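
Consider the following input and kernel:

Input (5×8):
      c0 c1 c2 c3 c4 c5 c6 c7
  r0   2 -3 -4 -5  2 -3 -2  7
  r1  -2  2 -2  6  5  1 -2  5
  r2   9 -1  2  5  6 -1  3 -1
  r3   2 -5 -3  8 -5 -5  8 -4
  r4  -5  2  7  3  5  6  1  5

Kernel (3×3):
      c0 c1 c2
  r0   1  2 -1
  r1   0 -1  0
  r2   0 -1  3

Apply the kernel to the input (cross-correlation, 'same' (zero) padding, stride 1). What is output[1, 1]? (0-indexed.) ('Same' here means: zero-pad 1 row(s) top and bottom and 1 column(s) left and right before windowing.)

5

The receptive field on the zero-padded input at this output position is [2 -3 -4 / -2 2 -2 / 9 -1 2]. Elementwise product with the kernel and sum: 2·1 + -3·2 + -4·-1 + 2·-1 + -1·-1 + 2·3.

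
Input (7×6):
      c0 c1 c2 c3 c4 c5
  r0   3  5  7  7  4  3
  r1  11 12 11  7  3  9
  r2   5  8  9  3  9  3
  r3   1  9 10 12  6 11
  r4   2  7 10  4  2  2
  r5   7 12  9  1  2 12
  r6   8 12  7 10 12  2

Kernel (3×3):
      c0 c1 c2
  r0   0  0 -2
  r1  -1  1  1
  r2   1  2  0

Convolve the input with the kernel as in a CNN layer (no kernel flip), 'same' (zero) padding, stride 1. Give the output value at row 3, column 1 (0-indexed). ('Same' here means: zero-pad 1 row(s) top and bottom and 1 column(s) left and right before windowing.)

The receptive field on the zero-padded input at this output position is [5 8 9 / 1 9 10 / 2 7 10]. Elementwise product with the kernel and sum: 9·-2 + 1·-1 + 9·1 + 10·1 + 2·1 + 7·2.

16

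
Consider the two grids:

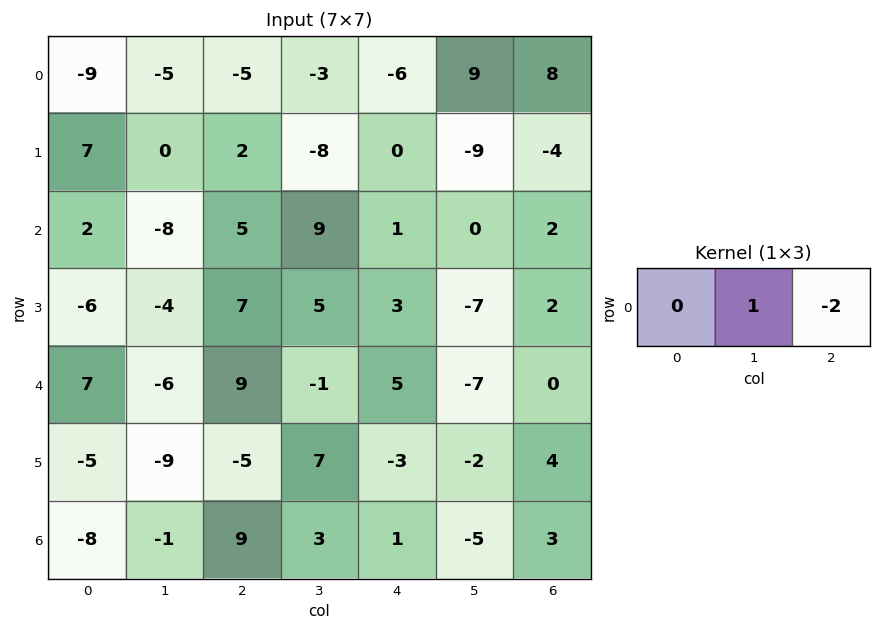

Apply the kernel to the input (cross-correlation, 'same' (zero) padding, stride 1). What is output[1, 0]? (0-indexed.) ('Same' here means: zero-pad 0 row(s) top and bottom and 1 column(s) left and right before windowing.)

7

The receptive field on the zero-padded input at this output position is [0 7 0]. Elementwise product with the kernel and sum: 7·1 + 0·-2.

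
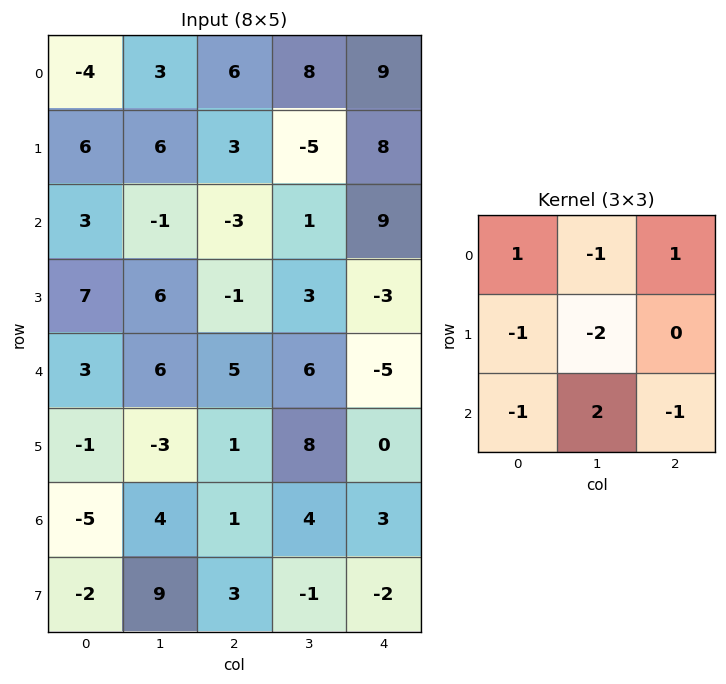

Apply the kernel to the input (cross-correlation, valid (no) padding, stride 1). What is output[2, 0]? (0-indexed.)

-14

The receptive field on the input at this output position is [3 -1 -3 / 7 6 -1 / 3 6 5]. Elementwise product with the kernel and sum: 3·1 + -1·-1 + -3·1 + 7·-1 + 6·-2 + 3·-1 + 6·2 + 5·-1.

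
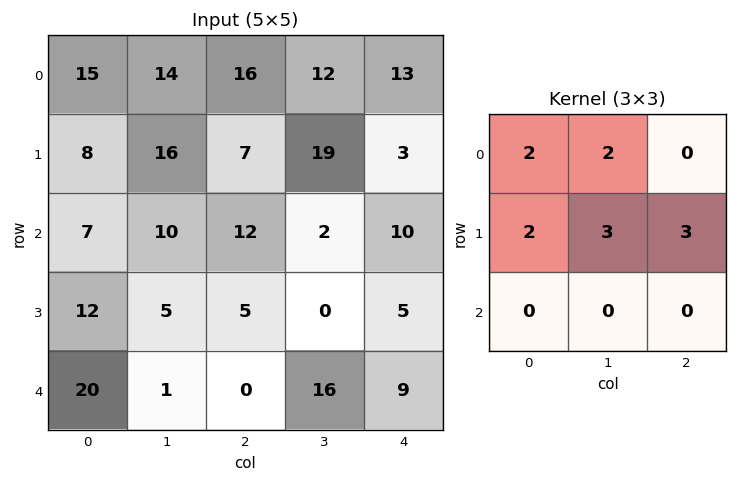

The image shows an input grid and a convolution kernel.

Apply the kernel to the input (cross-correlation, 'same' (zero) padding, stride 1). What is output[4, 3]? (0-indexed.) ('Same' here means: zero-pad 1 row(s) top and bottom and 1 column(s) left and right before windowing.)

85

The receptive field on the zero-padded input at this output position is [5 0 5 / 0 16 9 / 0 0 0]. Elementwise product with the kernel and sum: 5·2 + 0·2 + 0·2 + 16·3 + 9·3.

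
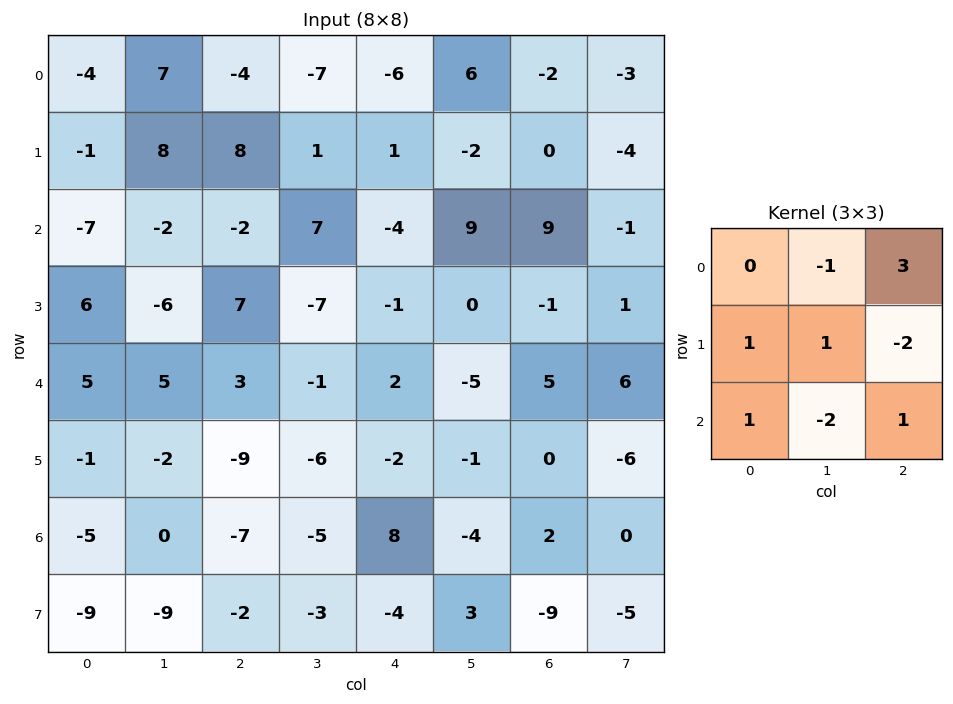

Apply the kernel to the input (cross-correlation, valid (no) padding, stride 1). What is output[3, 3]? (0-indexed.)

9

The receptive field on the input at this output position is [-7 -1 0 / -1 2 -5 / -6 -2 -1]. Elementwise product with the kernel and sum: -1·-1 + 0·3 + -1·1 + 2·1 + -5·-2 + -6·1 + -2·-2 + -1·1.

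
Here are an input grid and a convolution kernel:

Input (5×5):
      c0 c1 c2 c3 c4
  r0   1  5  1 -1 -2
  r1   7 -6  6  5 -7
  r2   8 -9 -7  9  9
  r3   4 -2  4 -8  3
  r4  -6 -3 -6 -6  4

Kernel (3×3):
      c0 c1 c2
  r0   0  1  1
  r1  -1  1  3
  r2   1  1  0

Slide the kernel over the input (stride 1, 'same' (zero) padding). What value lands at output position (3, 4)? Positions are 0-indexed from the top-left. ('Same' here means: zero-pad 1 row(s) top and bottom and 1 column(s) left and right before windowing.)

18

The receptive field on the zero-padded input at this output position is [9 9 0 / -8 3 0 / -6 4 0]. Elementwise product with the kernel and sum: 9·1 + 0·1 + -8·-1 + 3·1 + 0·3 + -6·1 + 4·1.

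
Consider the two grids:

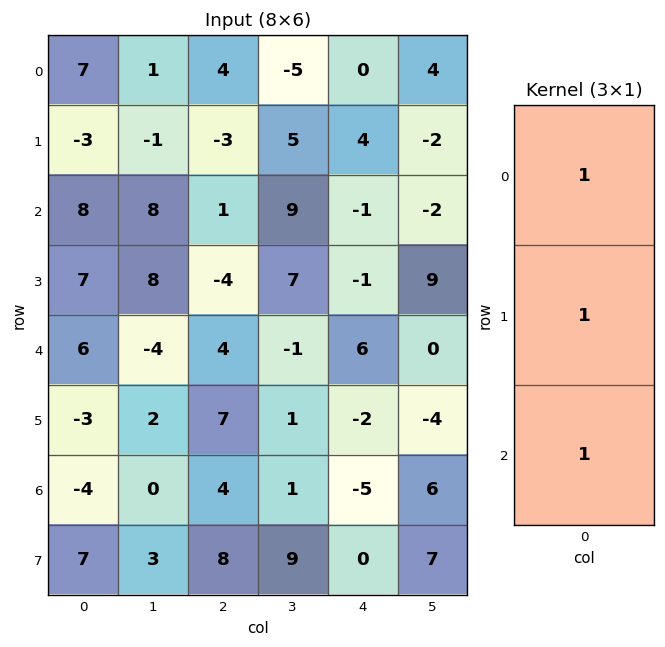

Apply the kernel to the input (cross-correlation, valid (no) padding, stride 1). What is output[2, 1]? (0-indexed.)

The receptive field on the input at this output position is [8 / 8 / -4]. Elementwise product with the kernel and sum: 8·1 + 8·1 + -4·1.

12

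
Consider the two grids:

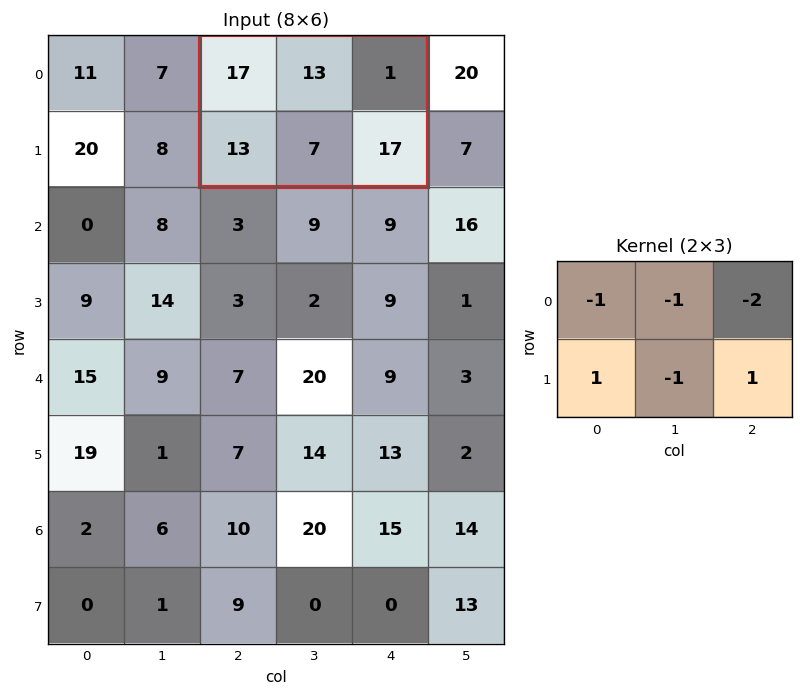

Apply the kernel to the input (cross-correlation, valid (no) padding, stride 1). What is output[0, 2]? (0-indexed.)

-9

The receptive field on the input at this output position is [17 13 1 / 13 7 17]. Elementwise product with the kernel and sum: 17·-1 + 13·-1 + 1·-2 + 13·1 + 7·-1 + 17·1.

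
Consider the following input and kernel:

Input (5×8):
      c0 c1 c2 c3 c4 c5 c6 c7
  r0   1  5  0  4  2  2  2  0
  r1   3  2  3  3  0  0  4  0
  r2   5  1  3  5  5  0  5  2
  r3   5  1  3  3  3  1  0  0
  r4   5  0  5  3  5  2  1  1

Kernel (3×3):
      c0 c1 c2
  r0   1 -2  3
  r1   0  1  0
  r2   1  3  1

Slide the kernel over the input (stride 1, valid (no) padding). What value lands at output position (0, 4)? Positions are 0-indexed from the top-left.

The receptive field on the input at this output position is [2 2 2 / 0 0 4 / 5 0 5]. Elementwise product with the kernel and sum: 2·1 + 2·-2 + 2·3 + 0·1 + 5·1 + 0·3 + 5·1.

14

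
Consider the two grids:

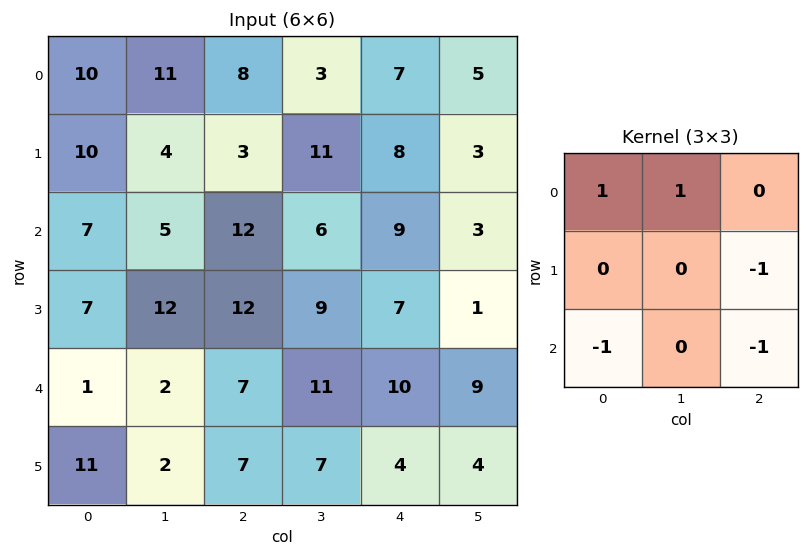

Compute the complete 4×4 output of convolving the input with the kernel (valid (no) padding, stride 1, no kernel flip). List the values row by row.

-1 -3 -18 -2
-17 -20 -14 6
-8 -5 -6 -6
-6 4 0 -4

Output[0,0]: The receptive field on the input at this output position is [10 11 8 / 10 4 3 / 7 5 12]. Elementwise product with the kernel and sum: 10·1 + 11·1 + 3·-1 + 7·-1 + 12·-1.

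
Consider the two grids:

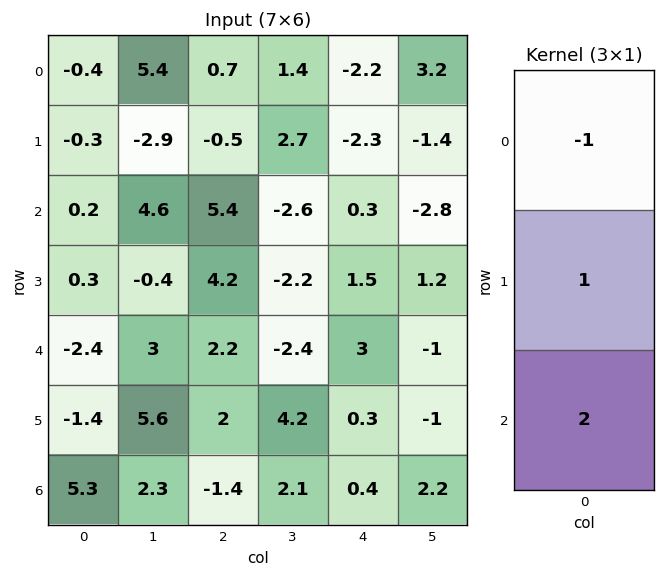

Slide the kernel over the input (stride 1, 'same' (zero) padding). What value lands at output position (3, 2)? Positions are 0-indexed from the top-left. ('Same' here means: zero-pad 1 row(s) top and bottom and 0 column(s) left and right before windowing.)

3.2

The receptive field on the zero-padded input at this output position is [5.4 / 4.2 / 2.2]. Elementwise product with the kernel and sum: 5.4·-1 + 4.2·1 + 2.2·2.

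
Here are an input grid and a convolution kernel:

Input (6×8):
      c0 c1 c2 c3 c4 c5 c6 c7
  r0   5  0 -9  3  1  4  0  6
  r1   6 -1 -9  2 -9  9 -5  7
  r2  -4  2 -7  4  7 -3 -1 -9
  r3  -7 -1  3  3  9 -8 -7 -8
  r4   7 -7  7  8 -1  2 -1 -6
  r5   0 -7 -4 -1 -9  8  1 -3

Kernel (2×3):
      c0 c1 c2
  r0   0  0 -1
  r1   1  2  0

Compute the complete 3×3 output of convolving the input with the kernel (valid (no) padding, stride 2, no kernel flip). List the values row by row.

Output[0,0]: The receptive field on the input at this output position is [5 0 -9 / 6 -1 -9]. Elementwise product with the kernel and sum: -9·-1 + 6·1 + -1·2.
Output[0,1]: The receptive field on the input at this output position is [-9 3 1 / -9 2 -9]. Elementwise product with the kernel and sum: 1·-1 + -9·1 + 2·2.

13 -6 9
-2 2 -6
-21 -5 8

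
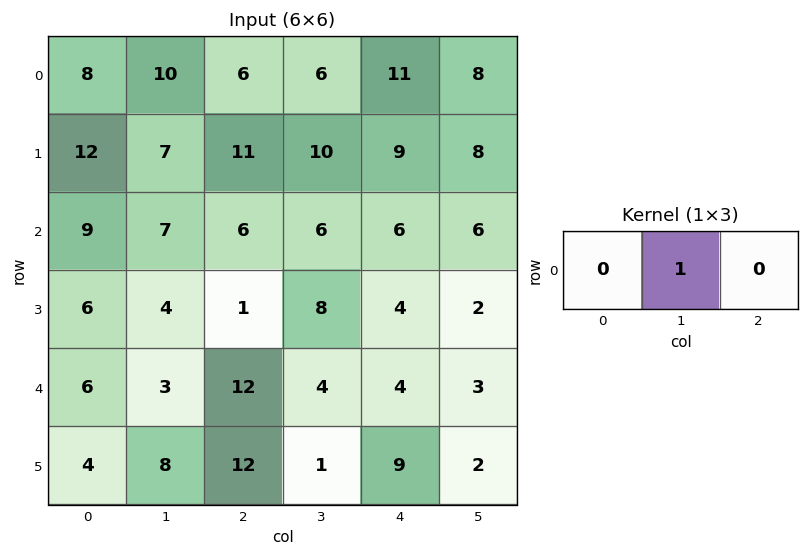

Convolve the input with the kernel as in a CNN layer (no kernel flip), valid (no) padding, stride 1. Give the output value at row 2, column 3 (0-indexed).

6

The receptive field on the input at this output position is [6 6 6]. Elementwise product with the kernel and sum: 6·1.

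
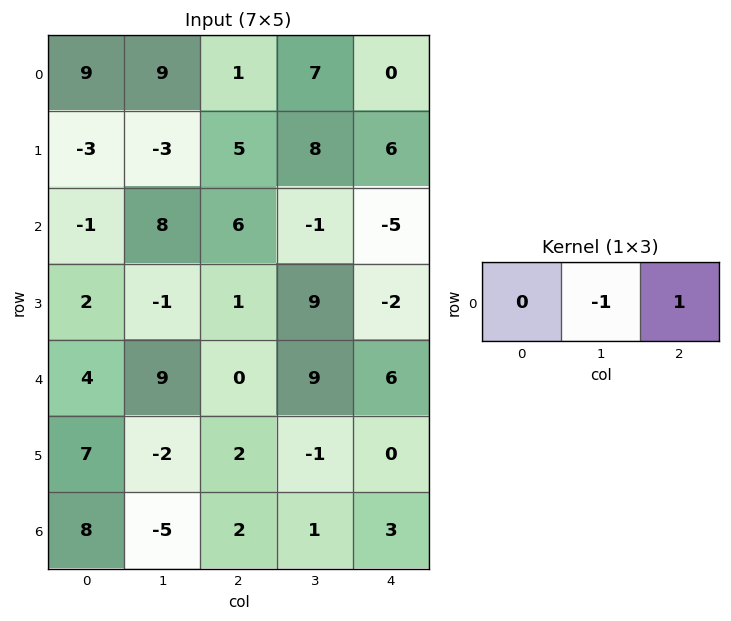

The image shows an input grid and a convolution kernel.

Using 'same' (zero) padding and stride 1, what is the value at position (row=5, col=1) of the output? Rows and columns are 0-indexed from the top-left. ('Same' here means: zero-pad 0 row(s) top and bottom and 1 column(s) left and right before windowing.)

4

The receptive field on the zero-padded input at this output position is [7 -2 2]. Elementwise product with the kernel and sum: -2·-1 + 2·1.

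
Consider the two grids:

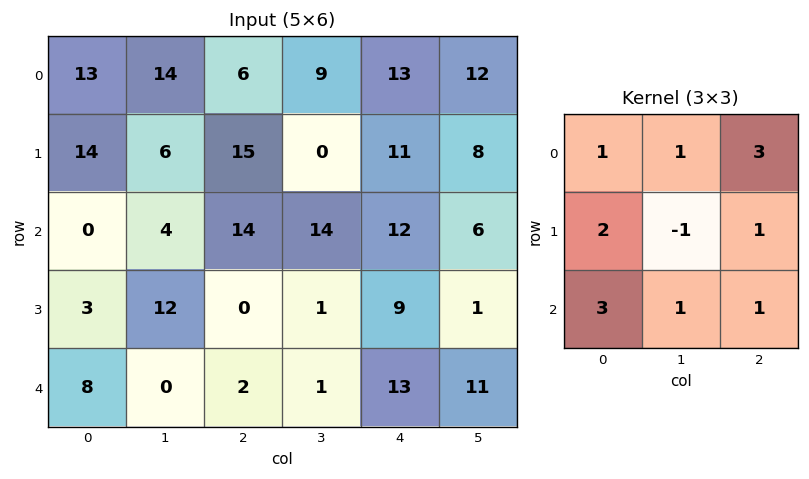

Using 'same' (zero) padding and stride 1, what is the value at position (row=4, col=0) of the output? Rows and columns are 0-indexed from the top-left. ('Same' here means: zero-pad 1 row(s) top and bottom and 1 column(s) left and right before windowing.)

The receptive field on the zero-padded input at this output position is [0 3 12 / 0 8 0 / 0 0 0]. Elementwise product with the kernel and sum: 0·1 + 3·1 + 12·3 + 0·2 + 8·-1 + 0·1 + 0·3 + 0·1 + 0·1.

31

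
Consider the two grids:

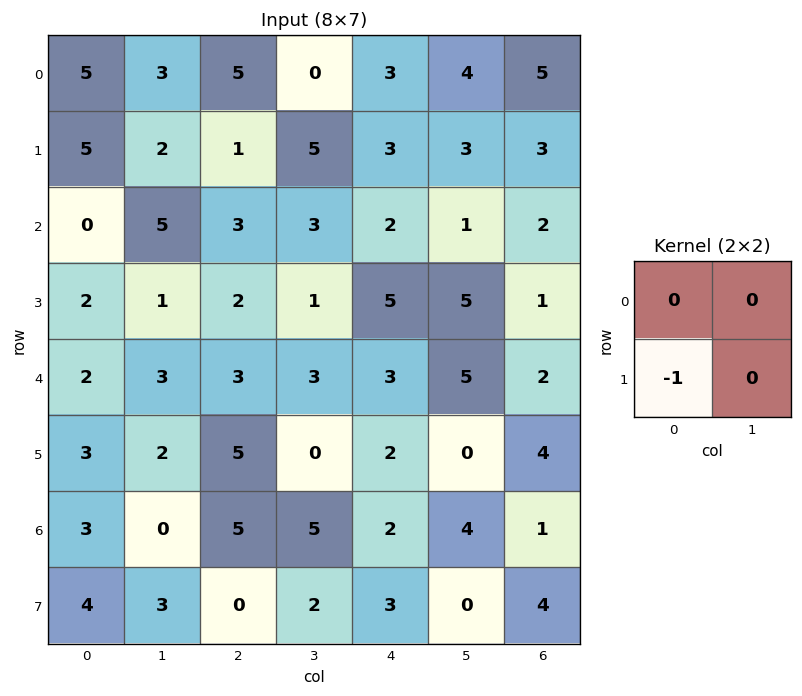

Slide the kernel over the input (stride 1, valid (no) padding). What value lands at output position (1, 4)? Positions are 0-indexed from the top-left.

-2

The receptive field on the input at this output position is [3 3 / 2 1]. Elementwise product with the kernel and sum: 2·-1.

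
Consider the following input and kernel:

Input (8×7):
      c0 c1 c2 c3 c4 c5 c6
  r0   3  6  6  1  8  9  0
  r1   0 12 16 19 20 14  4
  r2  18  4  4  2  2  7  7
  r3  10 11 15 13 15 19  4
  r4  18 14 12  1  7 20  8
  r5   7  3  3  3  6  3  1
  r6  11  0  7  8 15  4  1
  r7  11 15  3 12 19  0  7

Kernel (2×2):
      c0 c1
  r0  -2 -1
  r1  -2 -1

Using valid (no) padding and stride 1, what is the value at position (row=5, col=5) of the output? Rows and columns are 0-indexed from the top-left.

-16

The receptive field on the input at this output position is [3 1 / 4 1]. Elementwise product with the kernel and sum: 3·-2 + 1·-1 + 4·-2 + 1·-1.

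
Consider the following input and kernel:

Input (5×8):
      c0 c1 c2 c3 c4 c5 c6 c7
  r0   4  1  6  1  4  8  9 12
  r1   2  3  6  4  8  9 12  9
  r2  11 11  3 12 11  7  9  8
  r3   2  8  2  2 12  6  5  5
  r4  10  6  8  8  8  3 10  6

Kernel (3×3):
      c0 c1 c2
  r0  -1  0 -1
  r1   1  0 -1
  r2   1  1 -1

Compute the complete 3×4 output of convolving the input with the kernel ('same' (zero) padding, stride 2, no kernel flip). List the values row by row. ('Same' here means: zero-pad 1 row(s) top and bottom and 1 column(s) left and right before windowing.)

Output[0,0]: The receptive field on the zero-padded input at this output position is [0 0 0 / 0 4 1 / 0 2 3]. Elementwise product with the kernel and sum: 0·-1 + 0·-1 + 0·1 + 1·-1 + 0·1 + 2·1 + 3·-1.
Output[0,1]: The receptive field on the zero-padded input at this output position is [0 0 0 / 1 6 1 / 3 6 4]. Elementwise product with the kernel and sum: 0·-1 + 0·-1 + 1·1 + 1·-1 + 3·1 + 6·1 + 4·-1.

-2 5 -4 8
-20 0 0 -13
-14 -12 -3 -14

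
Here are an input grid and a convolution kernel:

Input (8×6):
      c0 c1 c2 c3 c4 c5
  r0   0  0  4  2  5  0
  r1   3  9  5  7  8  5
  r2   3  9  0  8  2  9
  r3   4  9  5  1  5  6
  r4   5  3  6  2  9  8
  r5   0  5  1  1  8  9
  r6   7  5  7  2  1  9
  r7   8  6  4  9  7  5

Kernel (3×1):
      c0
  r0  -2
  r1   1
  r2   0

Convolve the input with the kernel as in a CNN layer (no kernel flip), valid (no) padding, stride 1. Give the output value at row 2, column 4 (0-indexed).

The receptive field on the input at this output position is [2 / 5 / 9]. Elementwise product with the kernel and sum: 2·-2 + 5·1.

1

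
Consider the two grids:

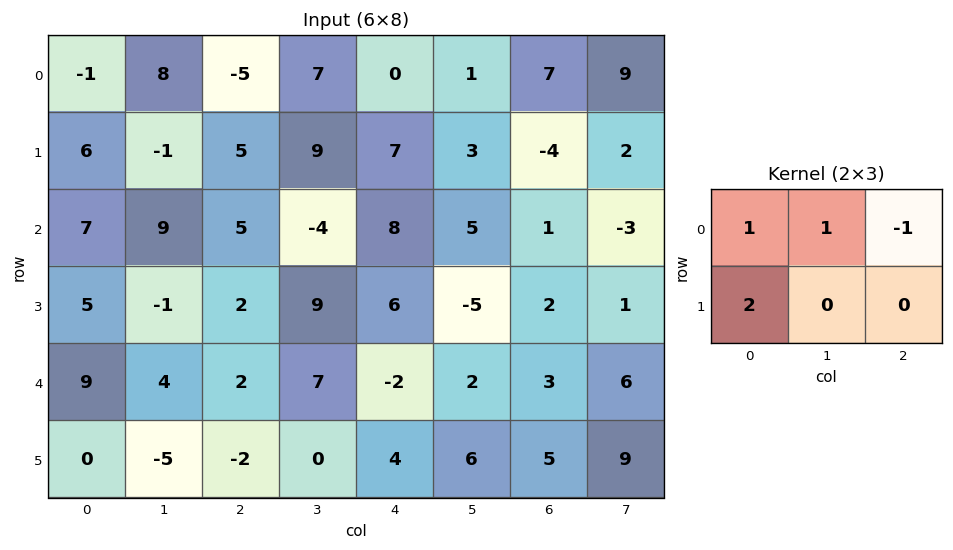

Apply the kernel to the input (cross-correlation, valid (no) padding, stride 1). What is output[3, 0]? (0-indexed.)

The receptive field on the input at this output position is [5 -1 2 / 9 4 2]. Elementwise product with the kernel and sum: 5·1 + -1·1 + 2·-1 + 9·2.

20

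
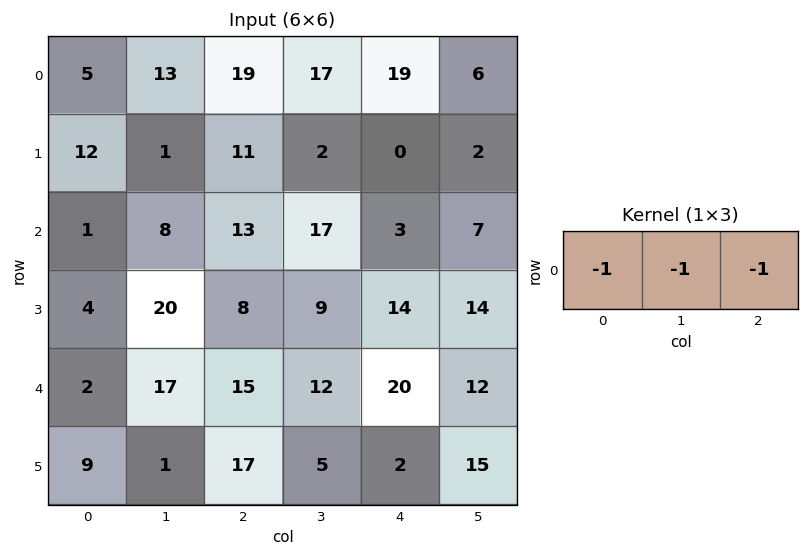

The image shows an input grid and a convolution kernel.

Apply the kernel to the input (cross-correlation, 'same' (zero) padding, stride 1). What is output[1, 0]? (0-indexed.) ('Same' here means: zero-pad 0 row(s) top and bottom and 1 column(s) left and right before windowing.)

The receptive field on the zero-padded input at this output position is [0 12 1]. Elementwise product with the kernel and sum: 0·-1 + 12·-1 + 1·-1.

-13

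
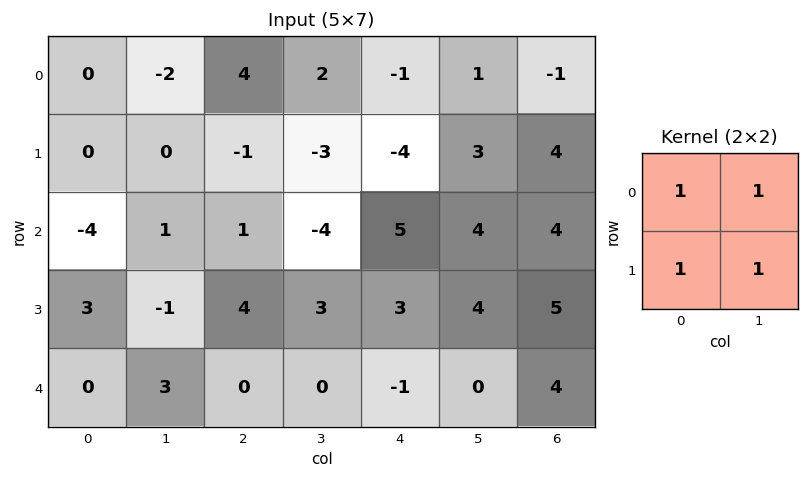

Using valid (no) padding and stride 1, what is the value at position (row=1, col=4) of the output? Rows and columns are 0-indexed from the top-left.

The receptive field on the input at this output position is [-4 3 / 5 4]. Elementwise product with the kernel and sum: -4·1 + 3·1 + 5·1 + 4·1.

8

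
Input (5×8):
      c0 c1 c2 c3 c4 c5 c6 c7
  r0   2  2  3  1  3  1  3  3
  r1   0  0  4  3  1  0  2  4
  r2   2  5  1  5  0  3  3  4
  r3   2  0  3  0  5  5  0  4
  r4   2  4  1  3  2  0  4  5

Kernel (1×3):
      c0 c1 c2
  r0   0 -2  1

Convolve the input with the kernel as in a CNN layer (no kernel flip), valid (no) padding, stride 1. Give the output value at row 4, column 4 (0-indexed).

4

The receptive field on the input at this output position is [2 0 4]. Elementwise product with the kernel and sum: 0·-2 + 4·1.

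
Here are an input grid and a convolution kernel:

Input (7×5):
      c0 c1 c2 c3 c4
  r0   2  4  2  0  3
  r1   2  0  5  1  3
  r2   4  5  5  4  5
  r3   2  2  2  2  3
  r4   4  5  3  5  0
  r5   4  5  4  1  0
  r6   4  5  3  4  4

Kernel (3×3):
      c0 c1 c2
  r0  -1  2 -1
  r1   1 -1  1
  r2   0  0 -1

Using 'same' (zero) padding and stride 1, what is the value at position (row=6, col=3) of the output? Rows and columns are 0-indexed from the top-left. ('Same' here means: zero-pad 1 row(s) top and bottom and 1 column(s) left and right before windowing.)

1

The receptive field on the zero-padded input at this output position is [4 1 0 / 3 4 4 / 0 0 0]. Elementwise product with the kernel and sum: 4·-1 + 1·2 + 0·-1 + 3·1 + 4·-1 + 4·1 + 0·-1.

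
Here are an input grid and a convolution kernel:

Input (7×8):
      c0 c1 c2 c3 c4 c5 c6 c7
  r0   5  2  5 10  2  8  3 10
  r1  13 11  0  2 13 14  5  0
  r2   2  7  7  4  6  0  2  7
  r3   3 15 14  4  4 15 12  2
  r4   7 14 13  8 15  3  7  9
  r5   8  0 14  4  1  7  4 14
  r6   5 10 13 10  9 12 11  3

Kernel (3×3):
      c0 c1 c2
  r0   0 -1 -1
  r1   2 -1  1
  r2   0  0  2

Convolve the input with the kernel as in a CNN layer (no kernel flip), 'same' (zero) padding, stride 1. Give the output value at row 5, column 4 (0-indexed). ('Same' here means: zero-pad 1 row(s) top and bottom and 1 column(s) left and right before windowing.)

The receptive field on the zero-padded input at this output position is [8 15 3 / 4 1 7 / 10 9 12]. Elementwise product with the kernel and sum: 15·-1 + 3·-1 + 4·2 + 1·-1 + 7·1 + 12·2.

20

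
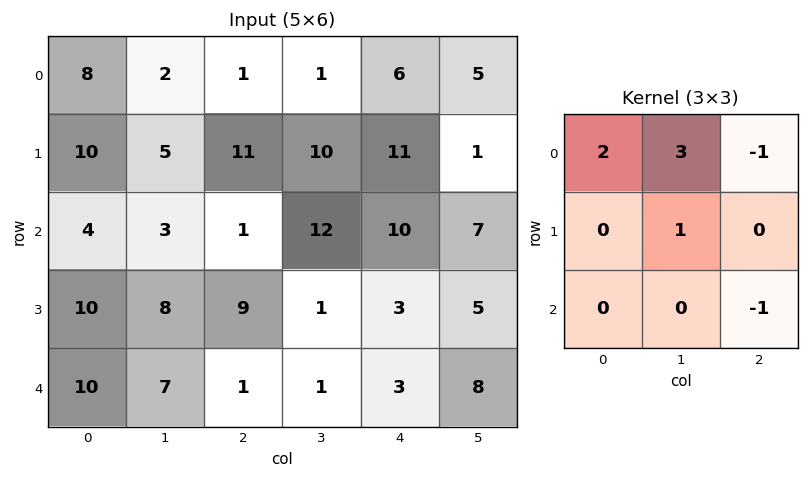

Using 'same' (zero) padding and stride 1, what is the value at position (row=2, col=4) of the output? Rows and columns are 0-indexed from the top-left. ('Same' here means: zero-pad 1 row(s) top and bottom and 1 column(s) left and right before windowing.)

57

The receptive field on the zero-padded input at this output position is [10 11 1 / 12 10 7 / 1 3 5]. Elementwise product with the kernel and sum: 10·2 + 11·3 + 1·-1 + 10·1 + 5·-1.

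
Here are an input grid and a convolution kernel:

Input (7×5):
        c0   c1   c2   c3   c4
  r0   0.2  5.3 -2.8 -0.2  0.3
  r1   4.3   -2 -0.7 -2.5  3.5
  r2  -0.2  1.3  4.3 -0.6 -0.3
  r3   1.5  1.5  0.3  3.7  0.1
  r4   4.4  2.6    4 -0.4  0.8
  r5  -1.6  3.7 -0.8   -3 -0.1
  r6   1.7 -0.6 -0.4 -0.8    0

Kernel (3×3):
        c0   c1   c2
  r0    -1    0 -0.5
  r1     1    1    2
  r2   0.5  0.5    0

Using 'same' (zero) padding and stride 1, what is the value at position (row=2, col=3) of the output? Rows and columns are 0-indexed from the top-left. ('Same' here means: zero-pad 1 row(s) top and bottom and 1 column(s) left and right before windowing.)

4.05

The receptive field on the zero-padded input at this output position is [-0.7 -2.5 3.5 / 4.3 -0.6 -0.3 / 0.3 3.7 0.1]. Elementwise product with the kernel and sum: -0.7·-1 + 3.5·-0.5 + 4.3·1 + -0.6·1 + -0.3·2 + 0.3·0.5 + 3.7·0.5.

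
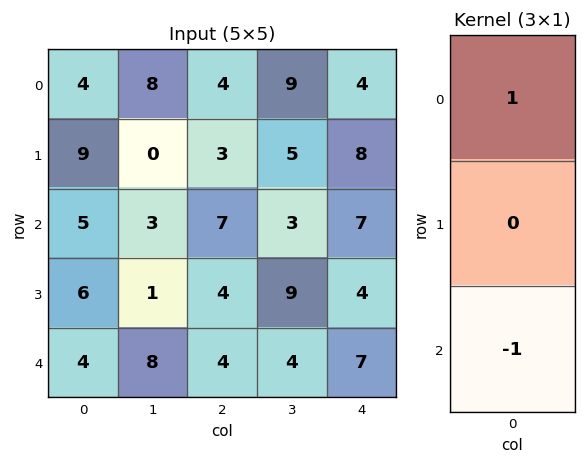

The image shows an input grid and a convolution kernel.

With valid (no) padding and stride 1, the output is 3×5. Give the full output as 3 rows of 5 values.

Output[0,0]: The receptive field on the input at this output position is [4 / 9 / 5]. Elementwise product with the kernel and sum: 4·1 + 5·-1.
Output[0,1]: The receptive field on the input at this output position is [8 / 0 / 3]. Elementwise product with the kernel and sum: 8·1 + 3·-1.

-1 5 -3 6 -3
3 -1 -1 -4 4
1 -5 3 -1 0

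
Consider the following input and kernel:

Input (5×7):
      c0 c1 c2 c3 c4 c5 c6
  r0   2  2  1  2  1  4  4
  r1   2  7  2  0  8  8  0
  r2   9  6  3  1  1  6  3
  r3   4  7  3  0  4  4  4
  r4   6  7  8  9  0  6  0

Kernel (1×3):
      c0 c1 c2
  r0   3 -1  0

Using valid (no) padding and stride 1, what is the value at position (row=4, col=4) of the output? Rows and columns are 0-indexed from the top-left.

-6

The receptive field on the input at this output position is [0 6 0]. Elementwise product with the kernel and sum: 0·3 + 6·-1.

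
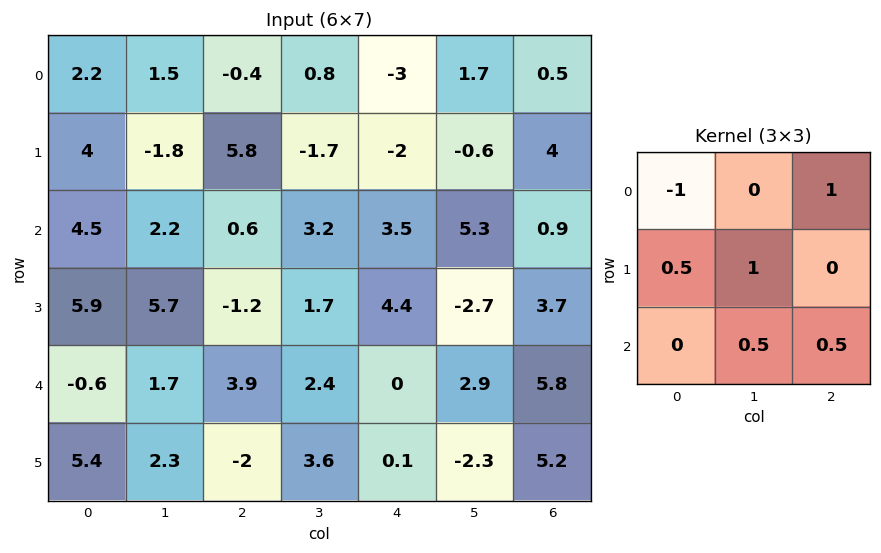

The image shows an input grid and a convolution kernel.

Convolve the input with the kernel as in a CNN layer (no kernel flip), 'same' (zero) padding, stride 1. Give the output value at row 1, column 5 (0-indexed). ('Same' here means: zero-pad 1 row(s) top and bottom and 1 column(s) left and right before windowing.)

The receptive field on the zero-padded input at this output position is [-3 1.7 0.5 / -2 -0.6 4 / 3.5 5.3 0.9]. Elementwise product with the kernel and sum: -3·-1 + 0.5·1 + -2·0.5 + -0.6·1 + 5.3·0.5 + 0.9·0.5.

5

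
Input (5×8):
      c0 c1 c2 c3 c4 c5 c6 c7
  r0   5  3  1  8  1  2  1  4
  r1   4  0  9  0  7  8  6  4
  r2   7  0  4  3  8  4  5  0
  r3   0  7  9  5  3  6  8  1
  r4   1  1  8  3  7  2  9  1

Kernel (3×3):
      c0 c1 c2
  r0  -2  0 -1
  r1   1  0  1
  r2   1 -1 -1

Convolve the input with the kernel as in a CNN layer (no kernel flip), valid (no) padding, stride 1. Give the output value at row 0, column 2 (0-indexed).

The receptive field on the input at this output position is [1 8 1 / 9 0 7 / 4 3 8]. Elementwise product with the kernel and sum: 1·-2 + 1·-1 + 9·1 + 7·1 + 4·1 + 3·-1 + 8·-1.

6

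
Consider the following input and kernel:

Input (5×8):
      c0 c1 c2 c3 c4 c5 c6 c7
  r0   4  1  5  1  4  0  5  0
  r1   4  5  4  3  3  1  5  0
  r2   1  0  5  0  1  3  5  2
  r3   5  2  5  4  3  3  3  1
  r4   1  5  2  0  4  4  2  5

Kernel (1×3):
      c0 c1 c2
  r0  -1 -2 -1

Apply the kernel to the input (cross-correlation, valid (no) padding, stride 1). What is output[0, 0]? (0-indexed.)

The receptive field on the input at this output position is [4 1 5]. Elementwise product with the kernel and sum: 4·-1 + 1·-2 + 5·-1.

-11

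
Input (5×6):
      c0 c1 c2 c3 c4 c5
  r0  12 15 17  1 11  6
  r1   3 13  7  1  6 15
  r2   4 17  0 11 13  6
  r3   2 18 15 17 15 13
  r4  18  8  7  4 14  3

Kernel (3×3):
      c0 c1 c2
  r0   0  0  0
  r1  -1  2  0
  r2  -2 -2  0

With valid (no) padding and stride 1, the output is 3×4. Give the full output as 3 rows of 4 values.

-19 -33 -27 -37
-10 -83 -42 -49
-18 -18 -3 -23

Output[0,0]: The receptive field on the input at this output position is [12 15 17 / 3 13 7 / 4 17 0]. Elementwise product with the kernel and sum: 3·-1 + 13·2 + 4·-2 + 17·-2.
Output[0,1]: The receptive field on the input at this output position is [15 17 1 / 13 7 1 / 17 0 11]. Elementwise product with the kernel and sum: 13·-1 + 7·2 + 17·-2 + 0·-2.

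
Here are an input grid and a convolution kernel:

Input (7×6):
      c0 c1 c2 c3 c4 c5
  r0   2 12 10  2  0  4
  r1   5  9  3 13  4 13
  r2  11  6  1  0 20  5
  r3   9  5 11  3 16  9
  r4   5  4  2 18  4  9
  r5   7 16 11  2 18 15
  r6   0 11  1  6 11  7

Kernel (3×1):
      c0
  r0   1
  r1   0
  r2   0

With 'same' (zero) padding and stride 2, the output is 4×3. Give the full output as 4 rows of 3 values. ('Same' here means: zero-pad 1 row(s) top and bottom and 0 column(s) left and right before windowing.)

Output[0,0]: The receptive field on the zero-padded input at this output position is [0 / 2 / 5]. Elementwise product with the kernel and sum: 0·1.
Output[0,1]: The receptive field on the zero-padded input at this output position is [0 / 10 / 3]. Elementwise product with the kernel and sum: 0·1.

0 0 0
5 3 4
9 11 16
7 11 18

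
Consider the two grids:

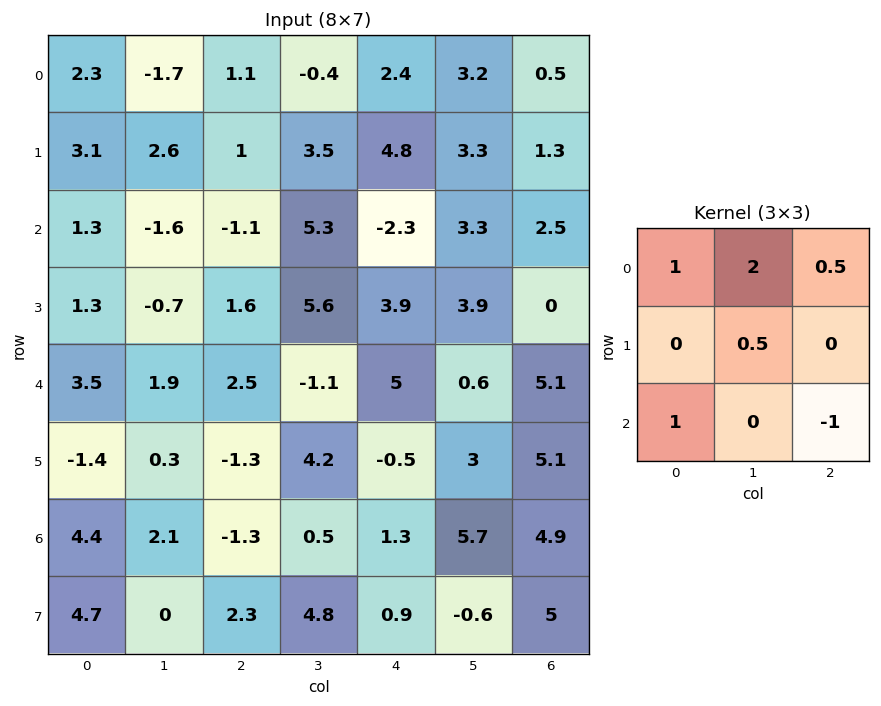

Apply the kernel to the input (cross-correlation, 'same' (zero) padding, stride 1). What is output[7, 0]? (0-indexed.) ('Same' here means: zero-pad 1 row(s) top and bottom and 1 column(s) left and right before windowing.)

The receptive field on the zero-padded input at this output position is [0 4.4 2.1 / 0 4.7 0 / 0 0 0]. Elementwise product with the kernel and sum: 0·1 + 4.4·2 + 2.1·0.5 + 4.7·0.5 + 0·1 + 0·-1.

12.2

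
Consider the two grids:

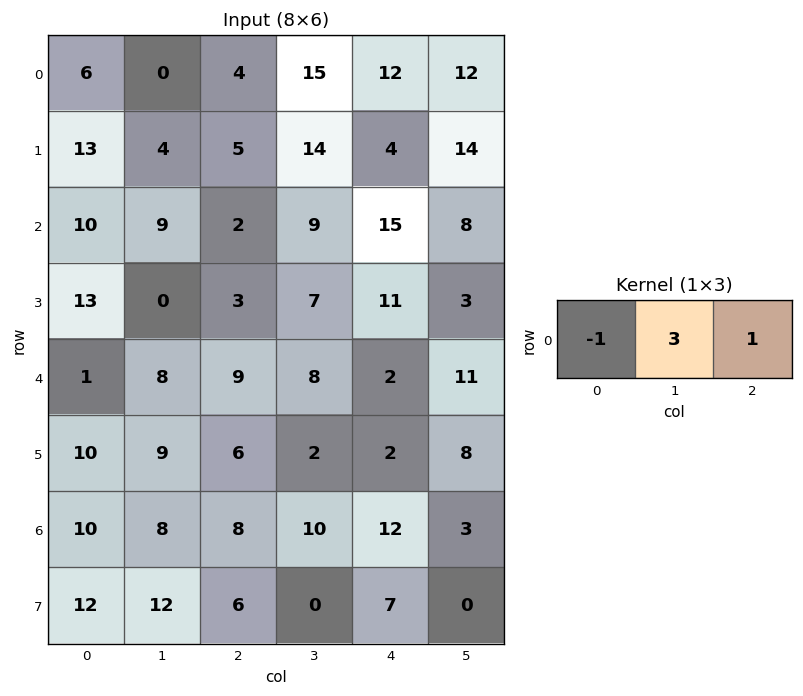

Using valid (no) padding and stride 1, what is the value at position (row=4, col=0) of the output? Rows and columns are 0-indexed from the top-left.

The receptive field on the input at this output position is [1 8 9]. Elementwise product with the kernel and sum: 1·-1 + 8·3 + 9·1.

32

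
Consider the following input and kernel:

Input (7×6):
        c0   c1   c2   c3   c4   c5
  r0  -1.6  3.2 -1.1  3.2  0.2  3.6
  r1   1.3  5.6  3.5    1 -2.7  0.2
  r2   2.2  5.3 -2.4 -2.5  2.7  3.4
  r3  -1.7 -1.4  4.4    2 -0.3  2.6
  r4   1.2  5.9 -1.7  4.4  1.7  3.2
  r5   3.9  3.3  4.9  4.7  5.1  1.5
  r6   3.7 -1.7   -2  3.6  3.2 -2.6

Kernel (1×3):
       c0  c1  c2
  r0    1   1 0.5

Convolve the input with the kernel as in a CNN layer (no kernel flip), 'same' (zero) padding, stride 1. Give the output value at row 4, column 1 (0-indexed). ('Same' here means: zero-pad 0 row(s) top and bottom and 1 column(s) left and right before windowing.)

The receptive field on the zero-padded input at this output position is [1.2 5.9 -1.7]. Elementwise product with the kernel and sum: 1.2·1 + 5.9·1 + -1.7·0.5.

6.25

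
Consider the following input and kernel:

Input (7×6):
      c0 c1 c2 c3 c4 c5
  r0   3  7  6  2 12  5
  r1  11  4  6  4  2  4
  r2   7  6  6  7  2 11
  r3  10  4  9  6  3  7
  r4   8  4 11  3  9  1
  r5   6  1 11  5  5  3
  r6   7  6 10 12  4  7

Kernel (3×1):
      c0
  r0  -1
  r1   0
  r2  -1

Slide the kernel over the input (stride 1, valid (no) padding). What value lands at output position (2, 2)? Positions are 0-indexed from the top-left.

The receptive field on the input at this output position is [6 / 9 / 11]. Elementwise product with the kernel and sum: 6·-1 + 11·-1.

-17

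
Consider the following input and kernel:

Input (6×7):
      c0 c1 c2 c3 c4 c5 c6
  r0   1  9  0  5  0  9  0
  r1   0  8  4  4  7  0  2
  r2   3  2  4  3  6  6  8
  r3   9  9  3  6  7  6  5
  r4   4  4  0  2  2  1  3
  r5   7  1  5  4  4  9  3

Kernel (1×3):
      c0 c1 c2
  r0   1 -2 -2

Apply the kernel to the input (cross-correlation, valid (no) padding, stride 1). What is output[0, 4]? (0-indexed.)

The receptive field on the input at this output position is [0 9 0]. Elementwise product with the kernel and sum: 0·1 + 9·-2 + 0·-2.

-18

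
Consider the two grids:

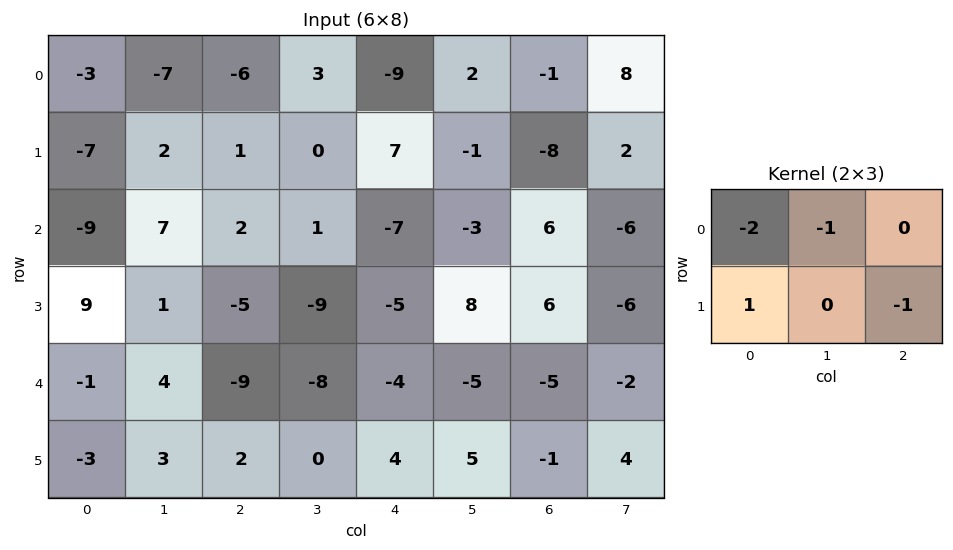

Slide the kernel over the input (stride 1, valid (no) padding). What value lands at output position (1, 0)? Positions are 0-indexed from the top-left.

1

The receptive field on the input at this output position is [-7 2 1 / -9 7 2]. Elementwise product with the kernel and sum: -7·-2 + 2·-1 + -9·1 + 2·-1.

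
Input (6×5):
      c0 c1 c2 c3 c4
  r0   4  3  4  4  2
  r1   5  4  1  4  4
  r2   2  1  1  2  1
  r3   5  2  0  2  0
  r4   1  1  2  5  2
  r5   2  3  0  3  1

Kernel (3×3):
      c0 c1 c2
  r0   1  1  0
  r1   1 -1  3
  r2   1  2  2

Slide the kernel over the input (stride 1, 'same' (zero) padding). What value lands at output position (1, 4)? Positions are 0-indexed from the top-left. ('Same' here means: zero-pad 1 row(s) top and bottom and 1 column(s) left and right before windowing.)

10

The receptive field on the zero-padded input at this output position is [4 2 0 / 4 4 0 / 2 1 0]. Elementwise product with the kernel and sum: 4·1 + 2·1 + 4·1 + 4·-1 + 0·3 + 2·1 + 1·2 + 0·2.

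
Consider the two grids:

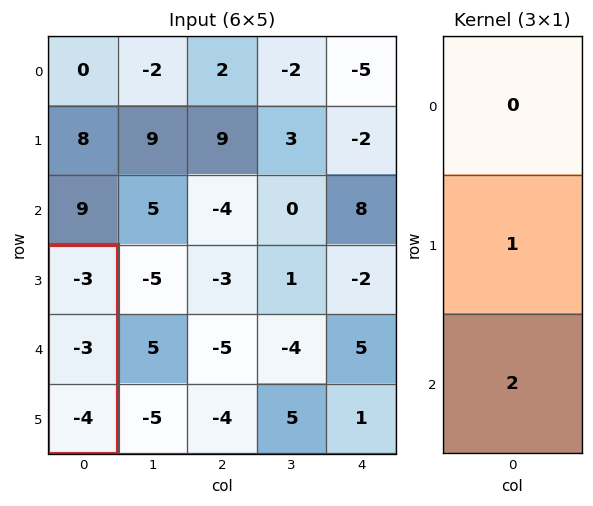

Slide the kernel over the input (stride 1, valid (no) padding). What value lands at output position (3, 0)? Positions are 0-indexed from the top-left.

The receptive field on the input at this output position is [-3 / -3 / -4]. Elementwise product with the kernel and sum: -3·1 + -4·2.

-11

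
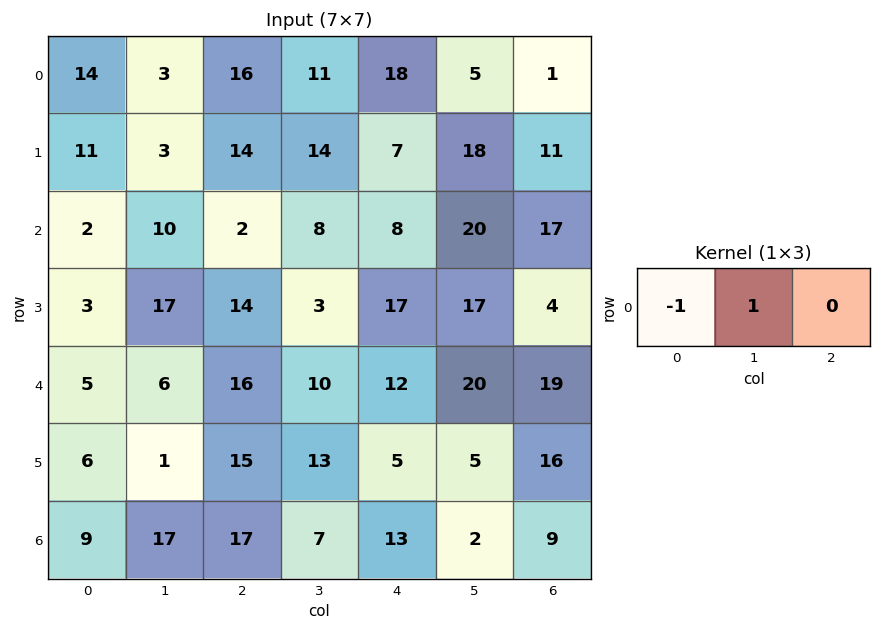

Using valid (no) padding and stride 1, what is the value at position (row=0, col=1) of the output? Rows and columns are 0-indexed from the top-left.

The receptive field on the input at this output position is [3 16 11]. Elementwise product with the kernel and sum: 3·-1 + 16·1.

13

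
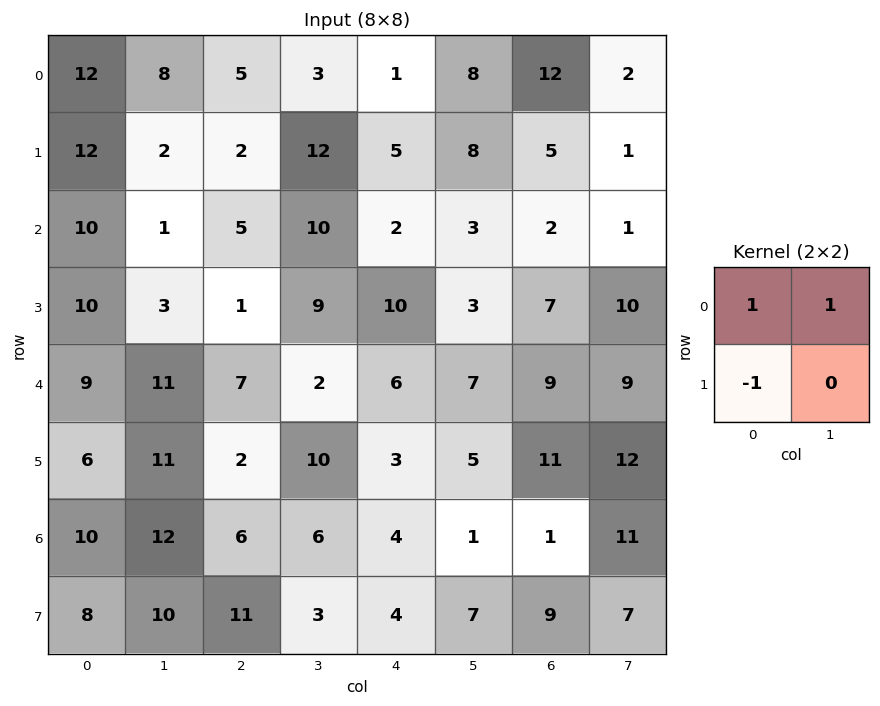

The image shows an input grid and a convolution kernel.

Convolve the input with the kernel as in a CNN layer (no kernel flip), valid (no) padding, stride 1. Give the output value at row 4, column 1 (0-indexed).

7

The receptive field on the input at this output position is [11 7 / 11 2]. Elementwise product with the kernel and sum: 11·1 + 7·1 + 11·-1.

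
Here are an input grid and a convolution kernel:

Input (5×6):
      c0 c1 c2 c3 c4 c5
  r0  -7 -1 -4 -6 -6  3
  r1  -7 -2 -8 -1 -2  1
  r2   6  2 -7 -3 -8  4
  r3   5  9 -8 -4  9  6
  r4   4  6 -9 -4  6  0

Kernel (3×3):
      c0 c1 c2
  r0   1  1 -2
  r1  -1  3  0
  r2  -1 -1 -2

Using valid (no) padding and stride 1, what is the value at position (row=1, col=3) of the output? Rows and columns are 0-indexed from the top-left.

The receptive field on the input at this output position is [-1 -2 1 / -3 -8 4 / -4 9 6]. Elementwise product with the kernel and sum: -1·1 + -2·1 + 1·-2 + -3·-1 + -8·3 + -4·-1 + 9·-1 + 6·-2.

-43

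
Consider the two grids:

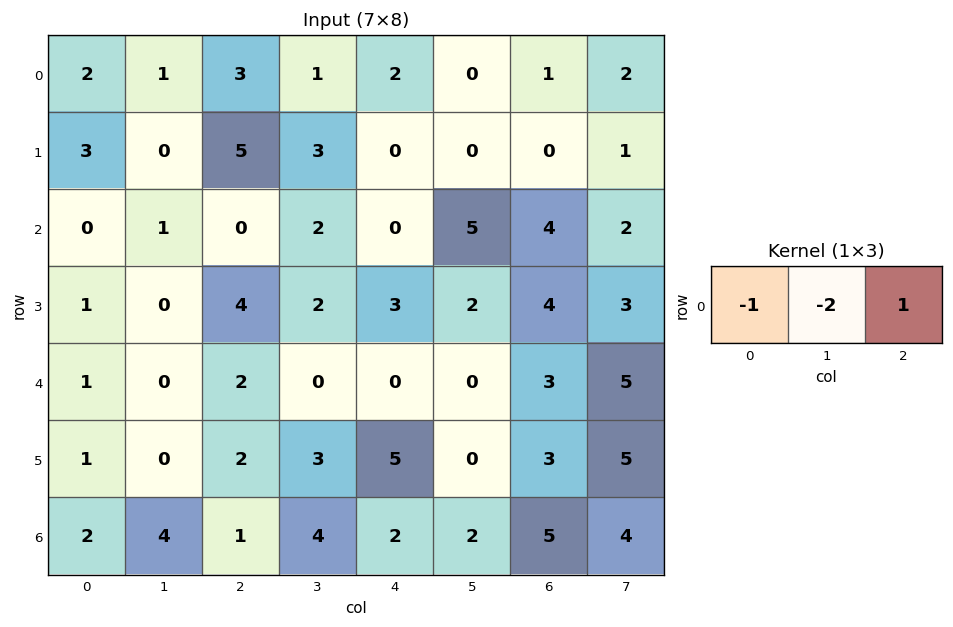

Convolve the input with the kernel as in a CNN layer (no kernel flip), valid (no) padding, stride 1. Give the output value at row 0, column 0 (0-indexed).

-1

The receptive field on the input at this output position is [2 1 3]. Elementwise product with the kernel and sum: 2·-1 + 1·-2 + 3·1.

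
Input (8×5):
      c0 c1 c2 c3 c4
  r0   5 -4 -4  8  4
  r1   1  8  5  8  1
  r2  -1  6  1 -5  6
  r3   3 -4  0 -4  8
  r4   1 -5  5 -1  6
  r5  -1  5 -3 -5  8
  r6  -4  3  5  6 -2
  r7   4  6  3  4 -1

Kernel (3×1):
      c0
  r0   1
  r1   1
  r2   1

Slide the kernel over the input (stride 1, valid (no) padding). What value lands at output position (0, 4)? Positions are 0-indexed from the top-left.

The receptive field on the input at this output position is [4 / 1 / 6]. Elementwise product with the kernel and sum: 4·1 + 1·1 + 6·1.

11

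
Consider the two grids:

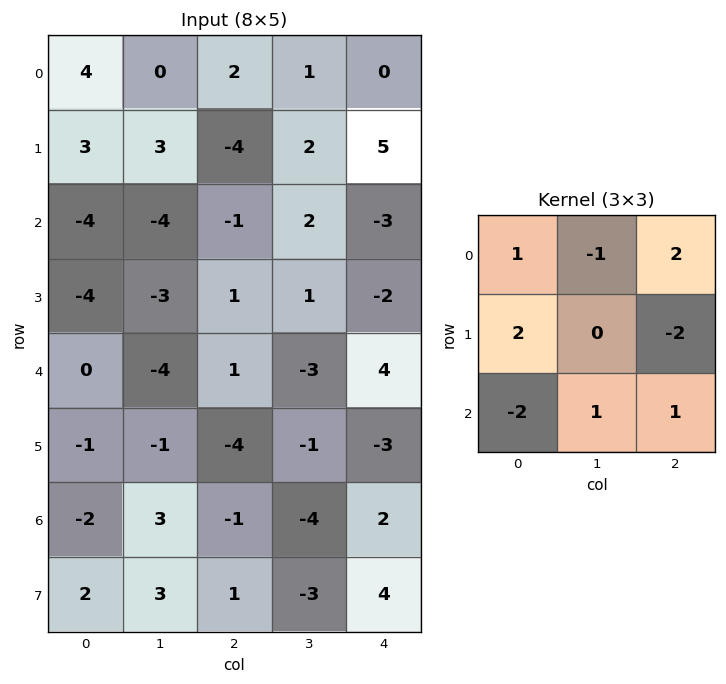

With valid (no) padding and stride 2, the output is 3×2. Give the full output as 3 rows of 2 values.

25 -16
-15 -4
18 10

Output[0,0]: The receptive field on the input at this output position is [4 0 2 / 3 3 -4 / -4 -4 -1]. Elementwise product with the kernel and sum: 4·1 + 0·-1 + 2·2 + 3·2 + -4·-2 + -4·-2 + -4·1 + -1·1.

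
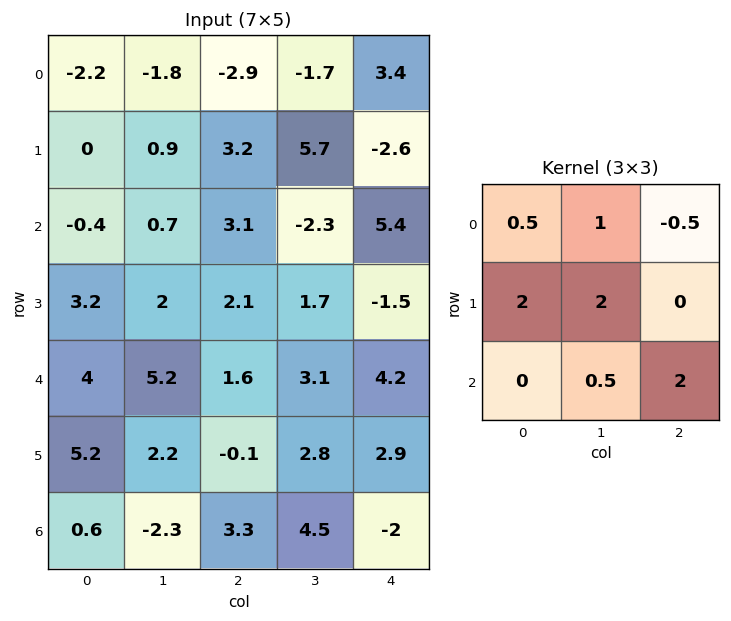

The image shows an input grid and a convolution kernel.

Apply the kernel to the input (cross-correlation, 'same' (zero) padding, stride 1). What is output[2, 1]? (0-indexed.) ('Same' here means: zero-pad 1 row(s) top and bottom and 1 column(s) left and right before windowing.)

The receptive field on the zero-padded input at this output position is [0 0.9 3.2 / -0.4 0.7 3.1 / 3.2 2 2.1]. Elementwise product with the kernel and sum: 0·0.5 + 0.9·1 + 3.2·-0.5 + -0.4·2 + 0.7·2 + 2·0.5 + 2.1·2.

5.1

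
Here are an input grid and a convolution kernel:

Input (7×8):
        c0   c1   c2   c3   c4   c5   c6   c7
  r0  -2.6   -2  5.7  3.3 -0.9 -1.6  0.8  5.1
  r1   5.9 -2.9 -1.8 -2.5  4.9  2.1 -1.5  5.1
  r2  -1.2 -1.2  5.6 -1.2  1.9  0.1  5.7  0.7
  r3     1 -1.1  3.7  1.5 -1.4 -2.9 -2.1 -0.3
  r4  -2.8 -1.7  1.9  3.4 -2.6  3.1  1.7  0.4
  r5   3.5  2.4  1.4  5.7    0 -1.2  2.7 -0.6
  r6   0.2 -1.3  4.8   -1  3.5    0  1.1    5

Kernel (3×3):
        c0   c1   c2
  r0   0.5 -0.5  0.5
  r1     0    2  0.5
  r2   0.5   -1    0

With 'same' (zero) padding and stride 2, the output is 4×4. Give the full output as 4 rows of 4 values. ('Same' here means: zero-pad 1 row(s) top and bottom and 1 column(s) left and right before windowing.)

-12.1 13.4 -8.75 6.7
-8.4 4.55 3.35 16.75
-11 3.65 -0.8 -0.25
-0.8 12.45 9.25 2.45

Output[0,0]: The receptive field on the zero-padded input at this output position is [0 0 0 / 0 -2.6 -2 / 0 5.9 -2.9]. Elementwise product with the kernel and sum: 0·0.5 + 0·-0.5 + 0·0.5 + -2.6·2 + -2·0.5 + 0·0.5 + 5.9·-1.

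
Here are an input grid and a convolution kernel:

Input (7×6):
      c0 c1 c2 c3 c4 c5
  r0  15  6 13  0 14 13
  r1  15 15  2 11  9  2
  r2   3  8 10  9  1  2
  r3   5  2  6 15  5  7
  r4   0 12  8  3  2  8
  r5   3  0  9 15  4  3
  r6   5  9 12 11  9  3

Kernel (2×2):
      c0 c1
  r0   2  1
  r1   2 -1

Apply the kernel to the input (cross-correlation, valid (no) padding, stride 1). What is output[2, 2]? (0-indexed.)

26

The receptive field on the input at this output position is [10 9 / 6 15]. Elementwise product with the kernel and sum: 10·2 + 9·1 + 6·2 + 15·-1.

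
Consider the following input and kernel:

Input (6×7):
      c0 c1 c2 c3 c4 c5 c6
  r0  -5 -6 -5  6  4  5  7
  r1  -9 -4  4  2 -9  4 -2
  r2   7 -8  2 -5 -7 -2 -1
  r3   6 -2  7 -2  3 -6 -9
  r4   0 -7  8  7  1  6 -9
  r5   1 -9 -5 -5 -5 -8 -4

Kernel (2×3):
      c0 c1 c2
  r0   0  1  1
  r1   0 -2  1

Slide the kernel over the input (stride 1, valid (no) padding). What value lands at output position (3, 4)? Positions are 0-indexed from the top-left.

-36

The receptive field on the input at this output position is [3 -6 -9 / 1 6 -9]. Elementwise product with the kernel and sum: -6·1 + -9·1 + 6·-2 + -9·1.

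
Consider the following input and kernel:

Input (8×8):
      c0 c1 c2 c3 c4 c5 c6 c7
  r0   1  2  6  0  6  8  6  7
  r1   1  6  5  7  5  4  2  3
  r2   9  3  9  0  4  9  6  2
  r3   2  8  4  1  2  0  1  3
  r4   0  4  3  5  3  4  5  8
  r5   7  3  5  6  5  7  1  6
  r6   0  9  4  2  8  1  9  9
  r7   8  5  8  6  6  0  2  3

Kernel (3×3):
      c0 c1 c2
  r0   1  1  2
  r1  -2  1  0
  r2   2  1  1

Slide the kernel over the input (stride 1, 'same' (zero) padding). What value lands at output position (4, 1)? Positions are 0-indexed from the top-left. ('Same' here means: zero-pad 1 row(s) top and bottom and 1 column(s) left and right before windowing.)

The receptive field on the zero-padded input at this output position is [2 8 4 / 0 4 3 / 7 3 5]. Elementwise product with the kernel and sum: 2·1 + 8·1 + 4·2 + 0·-2 + 4·1 + 7·2 + 3·1 + 5·1.

44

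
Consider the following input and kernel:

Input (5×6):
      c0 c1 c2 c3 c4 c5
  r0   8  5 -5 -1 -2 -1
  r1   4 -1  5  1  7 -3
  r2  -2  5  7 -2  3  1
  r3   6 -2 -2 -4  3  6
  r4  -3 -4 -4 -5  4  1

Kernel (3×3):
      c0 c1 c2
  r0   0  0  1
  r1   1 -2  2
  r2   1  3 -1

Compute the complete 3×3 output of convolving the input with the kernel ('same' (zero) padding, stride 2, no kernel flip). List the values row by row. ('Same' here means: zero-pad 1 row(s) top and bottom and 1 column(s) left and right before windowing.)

7 26 26
33 -16 -10
-4 -10 -5

Output[0,0]: The receptive field on the zero-padded input at this output position is [0 0 0 / 0 8 5 / 0 4 -1]. Elementwise product with the kernel and sum: 0·1 + 0·1 + 8·-2 + 5·2 + 0·1 + 4·3 + -1·-1.
Output[0,1]: The receptive field on the zero-padded input at this output position is [0 0 0 / 5 -5 -1 / -1 5 1]. Elementwise product with the kernel and sum: 0·1 + 5·1 + -5·-2 + -1·2 + -1·1 + 5·3 + 1·-1.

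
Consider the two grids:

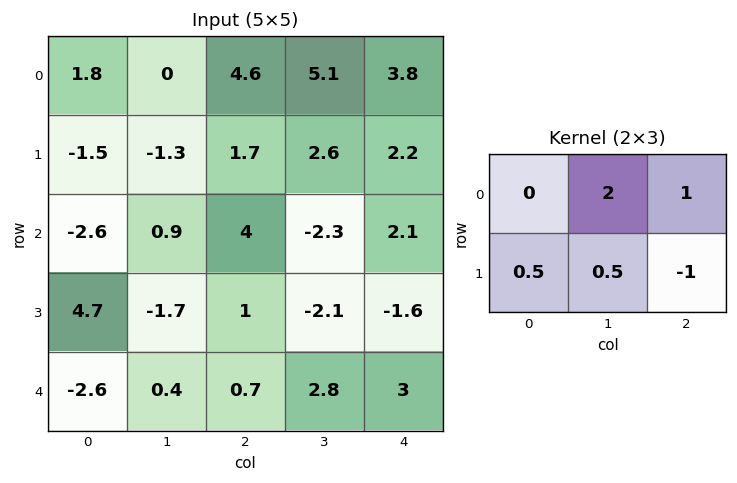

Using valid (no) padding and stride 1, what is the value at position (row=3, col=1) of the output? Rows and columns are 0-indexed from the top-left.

-2.35

The receptive field on the input at this output position is [-1.7 1 -2.1 / 0.4 0.7 2.8]. Elementwise product with the kernel and sum: 1·2 + -2.1·1 + 0.4·0.5 + 0.7·0.5 + 2.8·-1.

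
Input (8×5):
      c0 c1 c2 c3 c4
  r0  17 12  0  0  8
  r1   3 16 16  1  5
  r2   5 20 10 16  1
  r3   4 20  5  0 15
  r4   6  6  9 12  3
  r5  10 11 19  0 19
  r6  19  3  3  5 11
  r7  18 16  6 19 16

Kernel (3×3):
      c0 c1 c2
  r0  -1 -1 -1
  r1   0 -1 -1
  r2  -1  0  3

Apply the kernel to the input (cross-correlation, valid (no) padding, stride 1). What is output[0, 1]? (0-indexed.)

The receptive field on the input at this output position is [12 0 0 / 16 16 1 / 20 10 16]. Elementwise product with the kernel and sum: 12·-1 + 0·-1 + 0·-1 + 16·-1 + 1·-1 + 20·-1 + 16·3.

-1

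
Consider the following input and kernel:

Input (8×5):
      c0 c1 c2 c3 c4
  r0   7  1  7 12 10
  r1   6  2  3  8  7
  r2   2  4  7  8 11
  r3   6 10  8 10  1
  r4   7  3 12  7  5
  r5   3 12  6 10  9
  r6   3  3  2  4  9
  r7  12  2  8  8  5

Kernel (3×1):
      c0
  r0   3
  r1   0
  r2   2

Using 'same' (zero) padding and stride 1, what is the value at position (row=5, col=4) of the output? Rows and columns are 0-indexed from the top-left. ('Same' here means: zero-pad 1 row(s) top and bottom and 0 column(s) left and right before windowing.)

The receptive field on the zero-padded input at this output position is [5 / 9 / 9]. Elementwise product with the kernel and sum: 5·3 + 9·2.

33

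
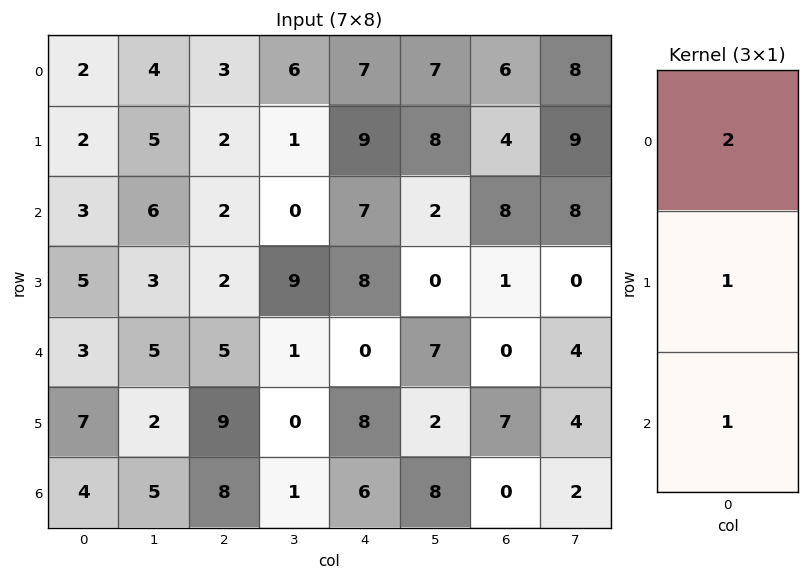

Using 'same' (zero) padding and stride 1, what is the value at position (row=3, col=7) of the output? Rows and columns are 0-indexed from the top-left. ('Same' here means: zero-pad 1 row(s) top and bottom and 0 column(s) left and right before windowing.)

The receptive field on the zero-padded input at this output position is [8 / 0 / 4]. Elementwise product with the kernel and sum: 8·2 + 0·1 + 4·1.

20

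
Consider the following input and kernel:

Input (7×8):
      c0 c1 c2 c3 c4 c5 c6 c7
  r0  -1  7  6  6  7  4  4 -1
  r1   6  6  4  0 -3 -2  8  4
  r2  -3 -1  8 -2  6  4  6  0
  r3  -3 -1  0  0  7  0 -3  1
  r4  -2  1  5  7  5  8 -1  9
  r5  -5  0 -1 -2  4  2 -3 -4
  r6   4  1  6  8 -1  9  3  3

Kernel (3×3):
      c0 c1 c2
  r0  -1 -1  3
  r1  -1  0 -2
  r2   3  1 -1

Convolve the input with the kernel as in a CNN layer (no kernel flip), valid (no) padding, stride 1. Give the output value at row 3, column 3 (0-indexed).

-34

The receptive field on the input at this output position is [0 7 0 / 7 5 8 / -2 4 2]. Elementwise product with the kernel and sum: 0·-1 + 7·-1 + 0·3 + 7·-1 + 8·-2 + -2·3 + 4·1 + 2·-1.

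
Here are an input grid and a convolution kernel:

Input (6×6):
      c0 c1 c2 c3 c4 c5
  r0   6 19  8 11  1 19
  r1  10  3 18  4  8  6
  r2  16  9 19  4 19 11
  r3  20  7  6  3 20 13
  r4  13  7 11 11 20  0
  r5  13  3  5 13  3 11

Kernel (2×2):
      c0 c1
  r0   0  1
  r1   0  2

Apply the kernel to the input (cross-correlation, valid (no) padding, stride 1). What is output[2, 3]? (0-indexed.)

59

The receptive field on the input at this output position is [4 19 / 3 20]. Elementwise product with the kernel and sum: 19·1 + 20·2.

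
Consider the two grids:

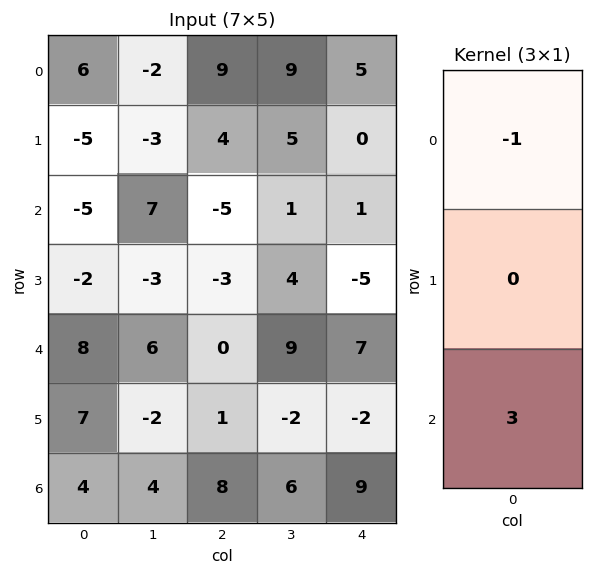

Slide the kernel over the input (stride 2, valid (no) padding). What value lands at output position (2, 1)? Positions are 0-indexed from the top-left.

24

The receptive field on the input at this output position is [0 / 1 / 8]. Elementwise product with the kernel and sum: 0·-1 + 8·3.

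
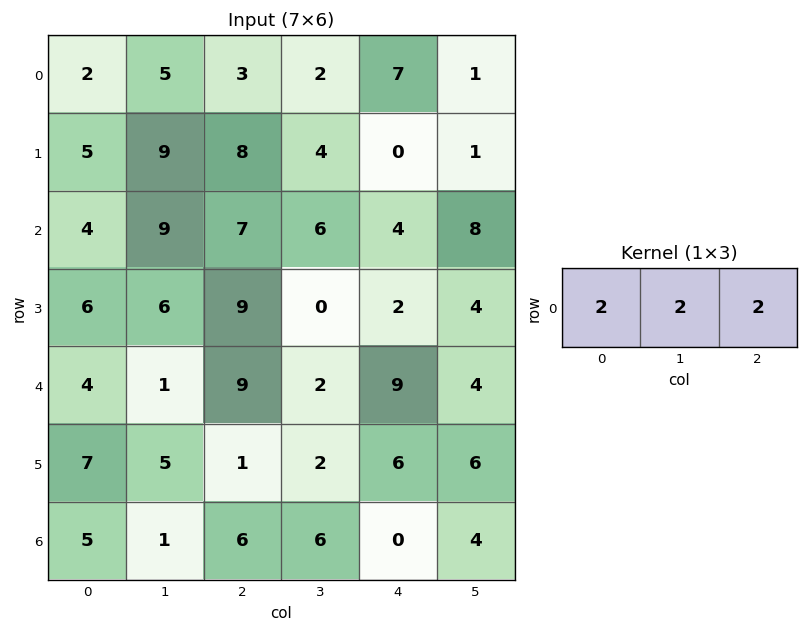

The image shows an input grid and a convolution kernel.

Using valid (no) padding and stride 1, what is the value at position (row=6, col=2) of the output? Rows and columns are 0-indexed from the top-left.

24

The receptive field on the input at this output position is [6 6 0]. Elementwise product with the kernel and sum: 6·2 + 6·2 + 0·2.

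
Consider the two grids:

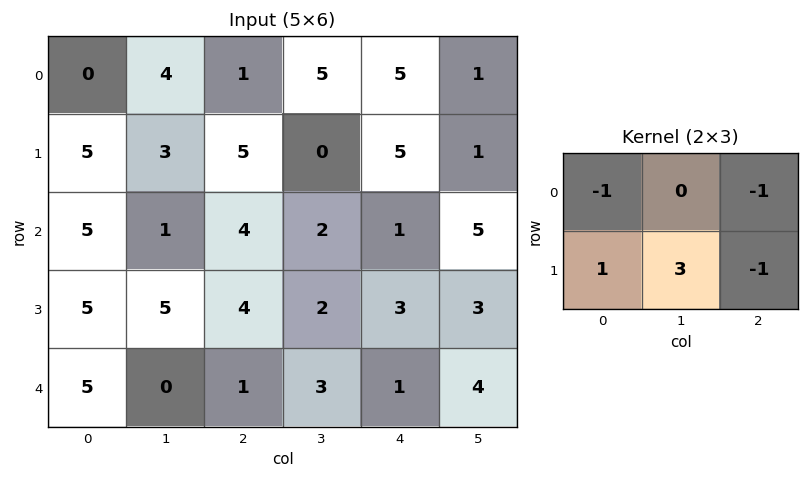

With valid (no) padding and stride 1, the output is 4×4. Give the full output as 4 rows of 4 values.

8 9 -6 8
-6 8 -1 -1
7 12 2 1
-5 -7 2 -3

Output[0,0]: The receptive field on the input at this output position is [0 4 1 / 5 3 5]. Elementwise product with the kernel and sum: 0·-1 + 1·-1 + 5·1 + 3·3 + 5·-1.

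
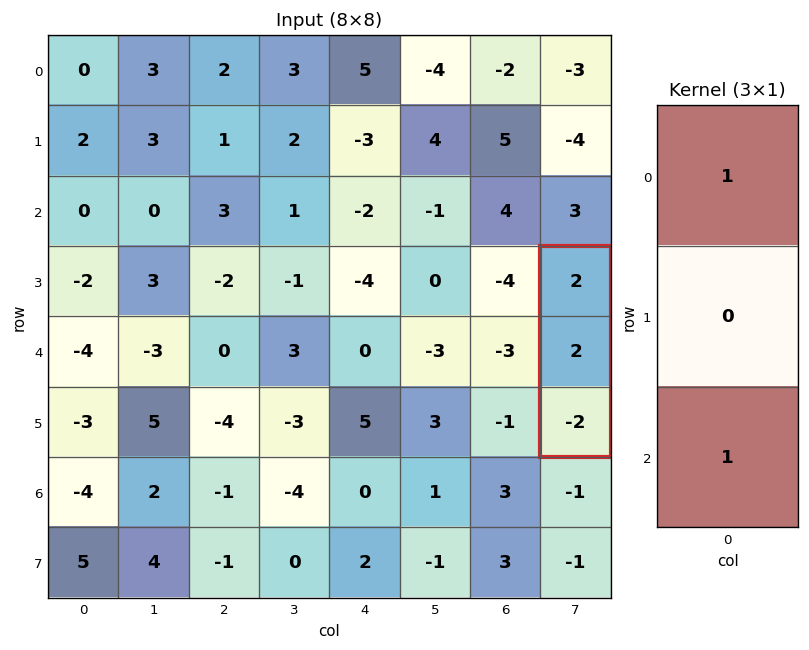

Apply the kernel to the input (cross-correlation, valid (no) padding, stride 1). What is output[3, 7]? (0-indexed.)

0

The receptive field on the input at this output position is [2 / 2 / -2]. Elementwise product with the kernel and sum: 2·1 + -2·1.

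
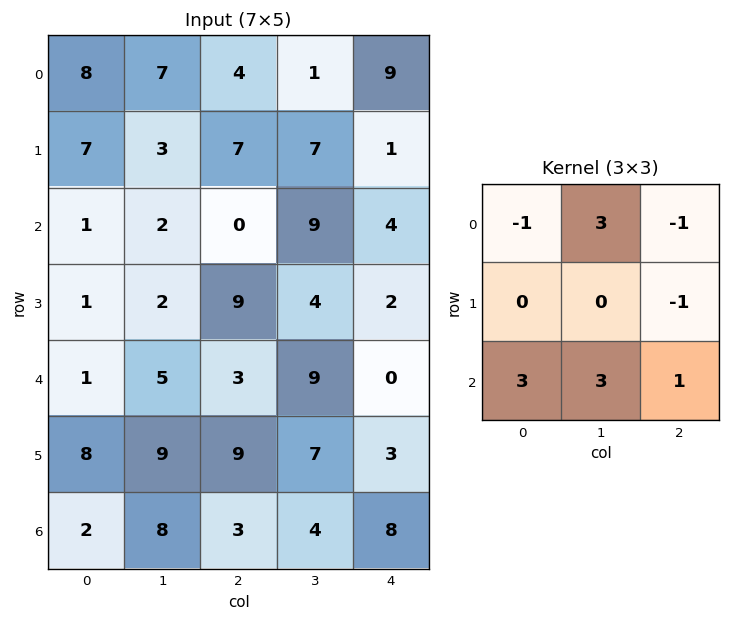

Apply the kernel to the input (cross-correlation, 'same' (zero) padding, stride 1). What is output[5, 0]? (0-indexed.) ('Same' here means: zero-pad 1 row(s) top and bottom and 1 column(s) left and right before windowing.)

The receptive field on the zero-padded input at this output position is [0 1 5 / 0 8 9 / 0 2 8]. Elementwise product with the kernel and sum: 0·-1 + 1·3 + 5·-1 + 9·-1 + 0·3 + 2·3 + 8·1.

3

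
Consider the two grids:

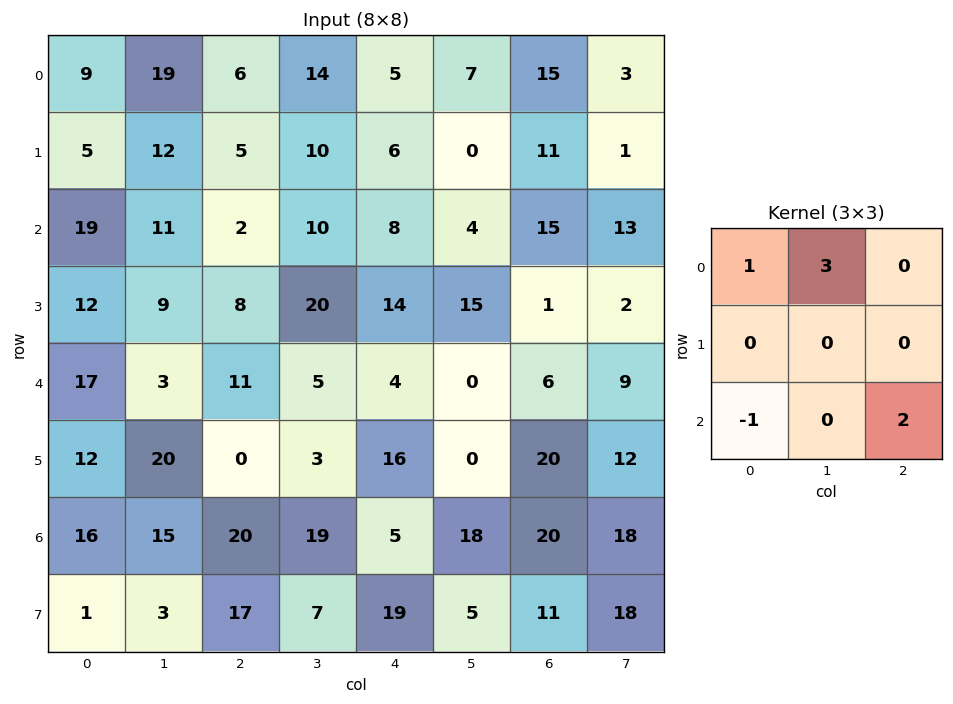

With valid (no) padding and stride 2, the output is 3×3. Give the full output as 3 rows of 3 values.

51 62 48
57 29 28
50 16 39

Output[0,0]: The receptive field on the input at this output position is [9 19 6 / 5 12 5 / 19 11 2]. Elementwise product with the kernel and sum: 9·1 + 19·3 + 19·-1 + 2·2.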